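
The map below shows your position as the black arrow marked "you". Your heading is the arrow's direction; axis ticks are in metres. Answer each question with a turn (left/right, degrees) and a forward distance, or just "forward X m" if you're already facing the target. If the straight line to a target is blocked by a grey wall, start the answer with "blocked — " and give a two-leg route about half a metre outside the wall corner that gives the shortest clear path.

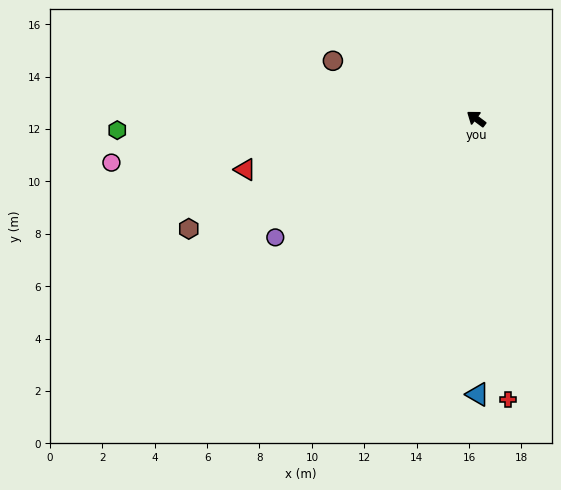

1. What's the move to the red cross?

turn left 133°, forward 10.8 m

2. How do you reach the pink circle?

turn left 44°, forward 14.0 m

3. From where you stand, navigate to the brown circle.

turn left 15°, forward 5.9 m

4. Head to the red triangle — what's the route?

turn left 49°, forward 9.0 m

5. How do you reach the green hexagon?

turn left 39°, forward 13.7 m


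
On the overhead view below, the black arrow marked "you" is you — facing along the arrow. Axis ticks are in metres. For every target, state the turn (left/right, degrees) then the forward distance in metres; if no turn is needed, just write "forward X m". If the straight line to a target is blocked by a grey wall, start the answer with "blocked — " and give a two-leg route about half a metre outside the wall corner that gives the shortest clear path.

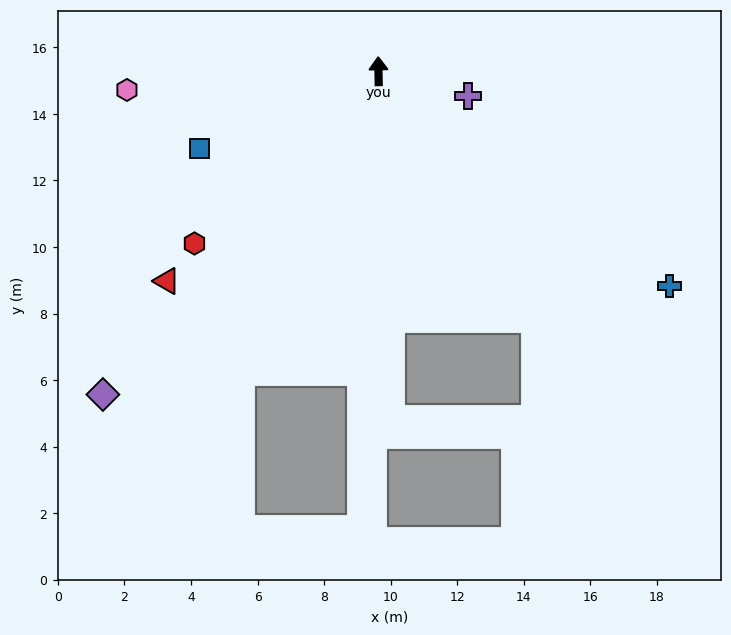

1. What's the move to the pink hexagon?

turn left 93°, forward 7.6 m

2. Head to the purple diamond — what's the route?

turn left 138°, forward 12.8 m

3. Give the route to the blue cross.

turn right 128°, forward 10.9 m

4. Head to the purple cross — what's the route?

turn right 107°, forward 2.8 m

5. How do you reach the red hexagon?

turn left 132°, forward 7.6 m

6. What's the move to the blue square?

turn left 112°, forward 5.9 m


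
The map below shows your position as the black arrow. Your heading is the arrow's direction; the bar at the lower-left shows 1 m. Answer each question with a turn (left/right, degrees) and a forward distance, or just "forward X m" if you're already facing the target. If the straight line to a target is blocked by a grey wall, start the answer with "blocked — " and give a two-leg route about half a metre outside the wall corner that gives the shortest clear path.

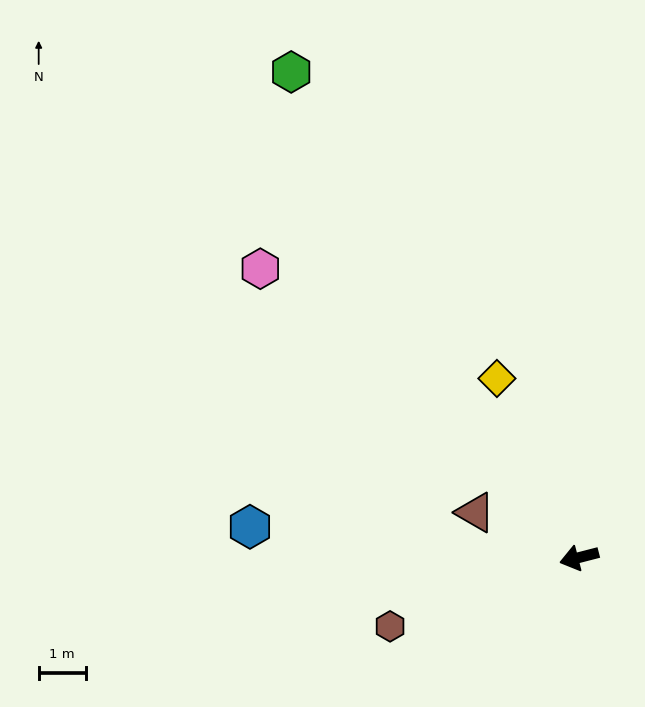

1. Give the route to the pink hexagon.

turn right 57°, forward 9.2 m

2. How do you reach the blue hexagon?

turn right 20°, forward 7.1 m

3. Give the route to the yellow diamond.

turn right 80°, forward 4.2 m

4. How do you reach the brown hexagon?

turn left 6°, forward 4.3 m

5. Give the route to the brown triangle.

turn right 38°, forward 2.4 m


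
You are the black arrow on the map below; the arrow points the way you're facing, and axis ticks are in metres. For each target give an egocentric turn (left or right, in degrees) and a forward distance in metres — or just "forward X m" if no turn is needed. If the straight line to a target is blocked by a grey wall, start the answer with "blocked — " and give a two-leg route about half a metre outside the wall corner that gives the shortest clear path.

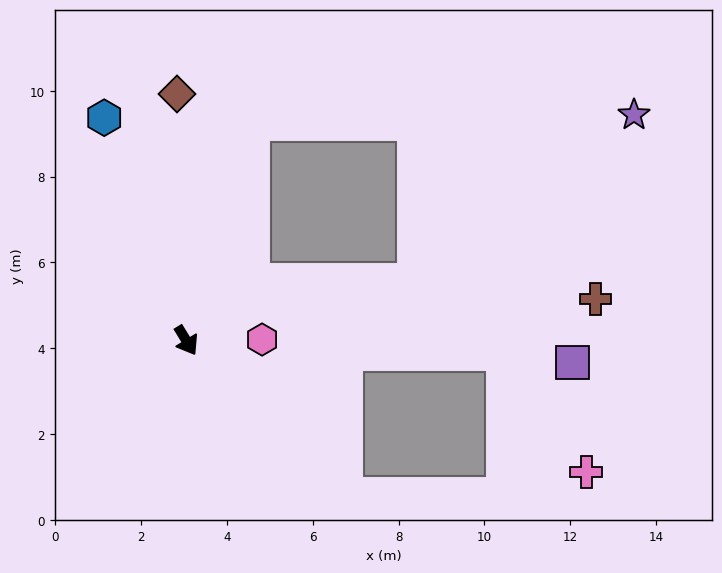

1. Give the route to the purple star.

blocked — turn left 132°, forward 5.3 m, then turn right 72°, forward 8.9 m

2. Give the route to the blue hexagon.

turn left 169°, forward 5.5 m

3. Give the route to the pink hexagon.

turn left 59°, forward 1.8 m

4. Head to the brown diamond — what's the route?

turn left 151°, forward 5.7 m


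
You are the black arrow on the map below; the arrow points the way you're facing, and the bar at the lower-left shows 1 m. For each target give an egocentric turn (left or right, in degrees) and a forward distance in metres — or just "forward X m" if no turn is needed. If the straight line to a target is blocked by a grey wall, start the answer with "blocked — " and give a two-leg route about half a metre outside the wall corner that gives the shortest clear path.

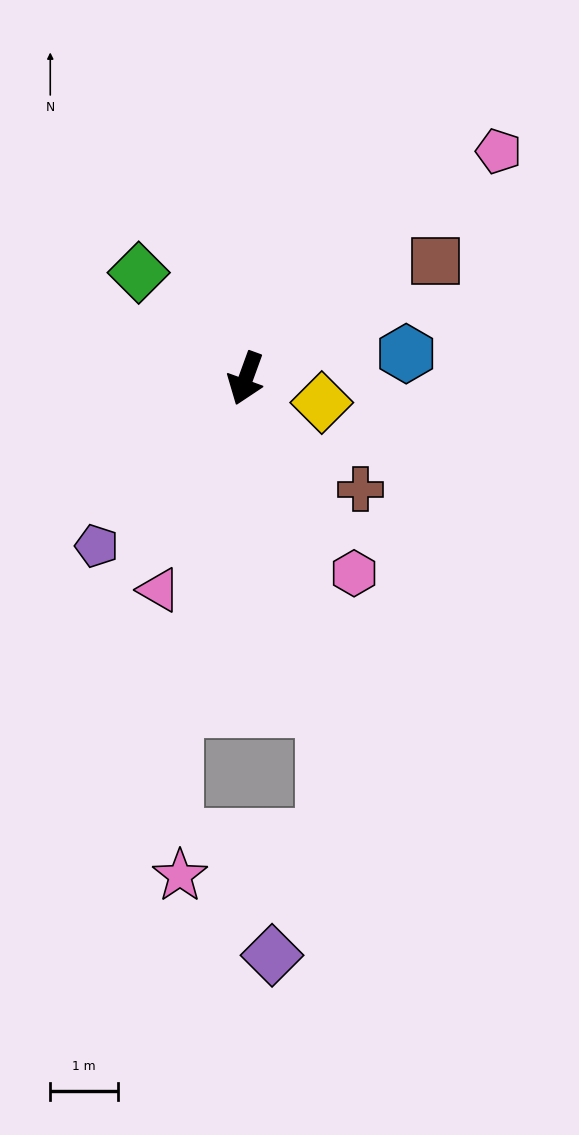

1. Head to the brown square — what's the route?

turn left 142°, forward 3.3 m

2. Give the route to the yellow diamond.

turn left 92°, forward 1.2 m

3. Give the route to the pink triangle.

turn right 2°, forward 3.4 m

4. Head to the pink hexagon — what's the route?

turn left 49°, forward 3.3 m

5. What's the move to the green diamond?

turn right 115°, forward 2.2 m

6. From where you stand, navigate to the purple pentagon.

turn right 22°, forward 3.3 m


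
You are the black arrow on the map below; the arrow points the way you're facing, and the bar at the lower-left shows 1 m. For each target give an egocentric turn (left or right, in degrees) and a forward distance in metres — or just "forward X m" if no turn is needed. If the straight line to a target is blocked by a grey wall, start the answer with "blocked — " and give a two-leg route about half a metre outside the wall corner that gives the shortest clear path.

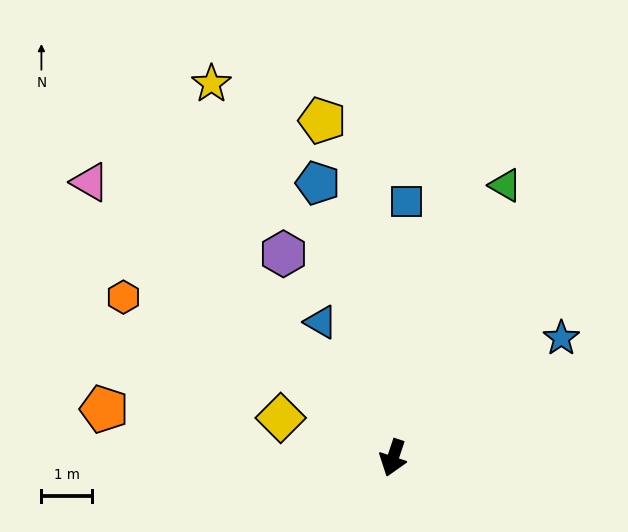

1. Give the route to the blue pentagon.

turn right 146°, forward 5.6 m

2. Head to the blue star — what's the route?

turn left 144°, forward 4.1 m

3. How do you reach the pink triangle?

turn right 114°, forward 8.0 m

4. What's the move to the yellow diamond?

turn right 91°, forward 2.3 m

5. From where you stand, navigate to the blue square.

turn right 165°, forward 5.0 m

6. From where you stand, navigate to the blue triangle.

turn right 134°, forward 3.0 m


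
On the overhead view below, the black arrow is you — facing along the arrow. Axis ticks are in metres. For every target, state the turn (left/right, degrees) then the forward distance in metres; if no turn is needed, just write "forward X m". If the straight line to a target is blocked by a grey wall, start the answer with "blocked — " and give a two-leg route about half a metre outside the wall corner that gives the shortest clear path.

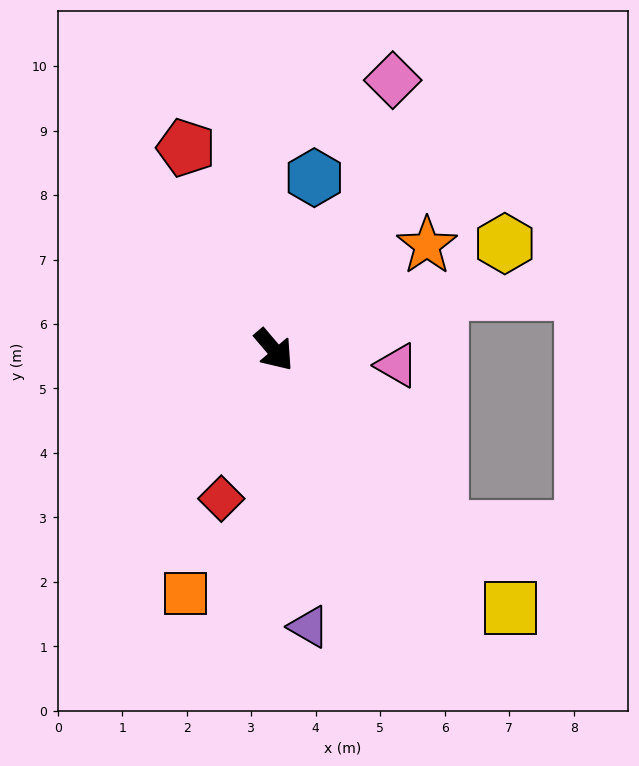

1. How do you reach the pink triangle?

turn left 43°, forward 1.9 m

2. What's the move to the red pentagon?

turn left 163°, forward 3.4 m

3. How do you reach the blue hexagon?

turn left 127°, forward 2.7 m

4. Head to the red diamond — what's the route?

turn right 60°, forward 2.4 m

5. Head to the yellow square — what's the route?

turn left 2°, forward 5.4 m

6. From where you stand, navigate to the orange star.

turn left 84°, forward 2.9 m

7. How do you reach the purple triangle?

turn right 33°, forward 4.3 m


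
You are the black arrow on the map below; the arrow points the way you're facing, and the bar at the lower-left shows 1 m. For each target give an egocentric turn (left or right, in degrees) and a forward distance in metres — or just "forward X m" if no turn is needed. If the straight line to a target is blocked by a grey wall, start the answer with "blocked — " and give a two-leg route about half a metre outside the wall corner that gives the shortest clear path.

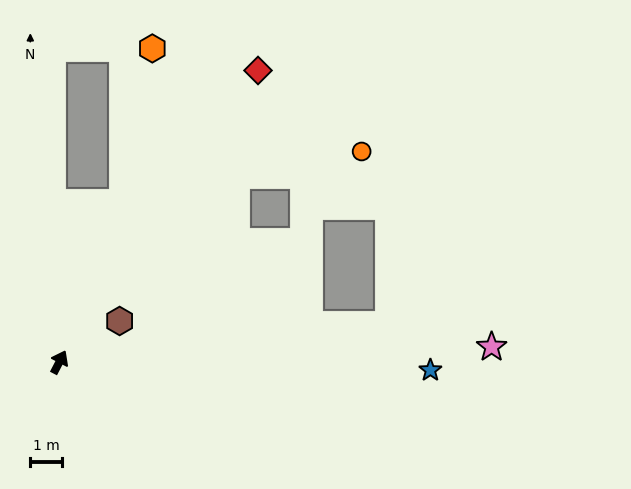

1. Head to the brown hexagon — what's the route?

turn right 28°, forward 2.3 m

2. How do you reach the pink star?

turn right 61°, forward 13.5 m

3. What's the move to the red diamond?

turn right 7°, forward 11.0 m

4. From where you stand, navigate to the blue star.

turn right 64°, forward 11.6 m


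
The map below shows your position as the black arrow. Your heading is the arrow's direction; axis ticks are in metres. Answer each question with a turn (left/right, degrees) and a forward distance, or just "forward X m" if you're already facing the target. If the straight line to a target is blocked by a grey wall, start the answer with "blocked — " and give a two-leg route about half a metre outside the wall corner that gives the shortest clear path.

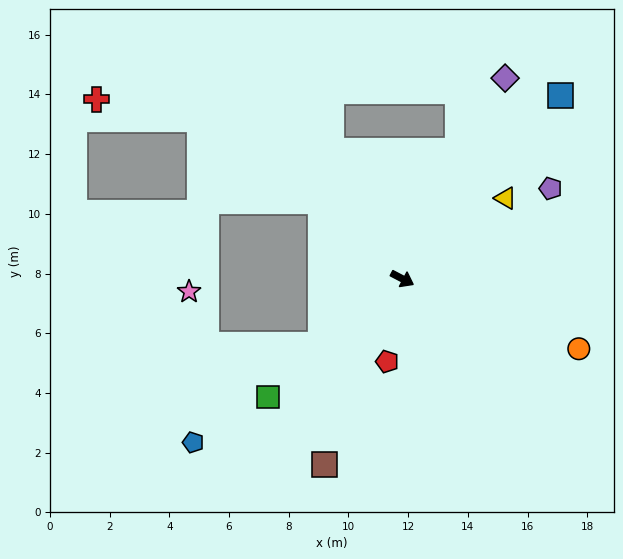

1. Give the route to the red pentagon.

turn right 73°, forward 2.8 m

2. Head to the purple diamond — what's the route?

turn left 91°, forward 7.6 m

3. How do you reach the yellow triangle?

turn left 66°, forward 4.4 m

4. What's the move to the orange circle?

turn left 6°, forward 6.4 m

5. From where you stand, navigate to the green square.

turn right 111°, forward 6.0 m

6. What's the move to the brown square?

turn right 85°, forward 6.7 m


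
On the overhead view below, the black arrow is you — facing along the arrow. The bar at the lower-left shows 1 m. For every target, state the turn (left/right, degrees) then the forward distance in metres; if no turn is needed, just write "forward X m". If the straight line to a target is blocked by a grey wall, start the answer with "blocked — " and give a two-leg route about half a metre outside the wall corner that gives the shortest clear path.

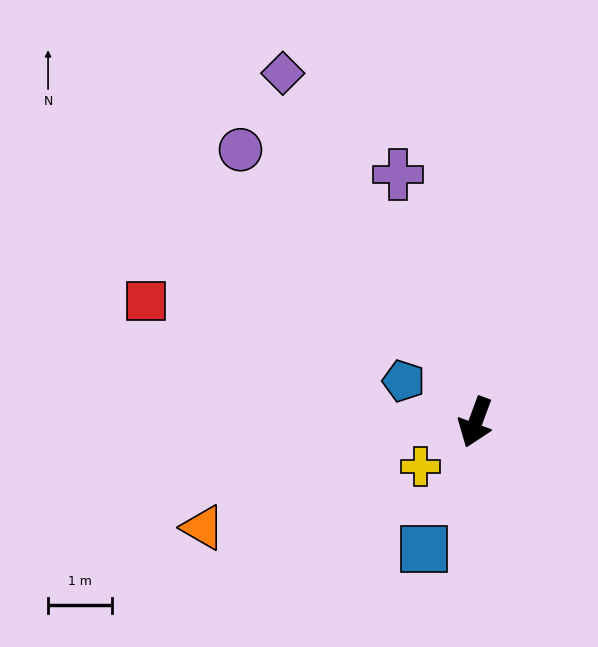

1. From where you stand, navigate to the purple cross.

turn right 142°, forward 4.1 m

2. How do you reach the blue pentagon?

turn right 100°, forward 1.3 m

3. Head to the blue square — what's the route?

forward 2.2 m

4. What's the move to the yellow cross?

turn right 31°, forward 1.1 m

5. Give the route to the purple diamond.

turn right 131°, forward 6.3 m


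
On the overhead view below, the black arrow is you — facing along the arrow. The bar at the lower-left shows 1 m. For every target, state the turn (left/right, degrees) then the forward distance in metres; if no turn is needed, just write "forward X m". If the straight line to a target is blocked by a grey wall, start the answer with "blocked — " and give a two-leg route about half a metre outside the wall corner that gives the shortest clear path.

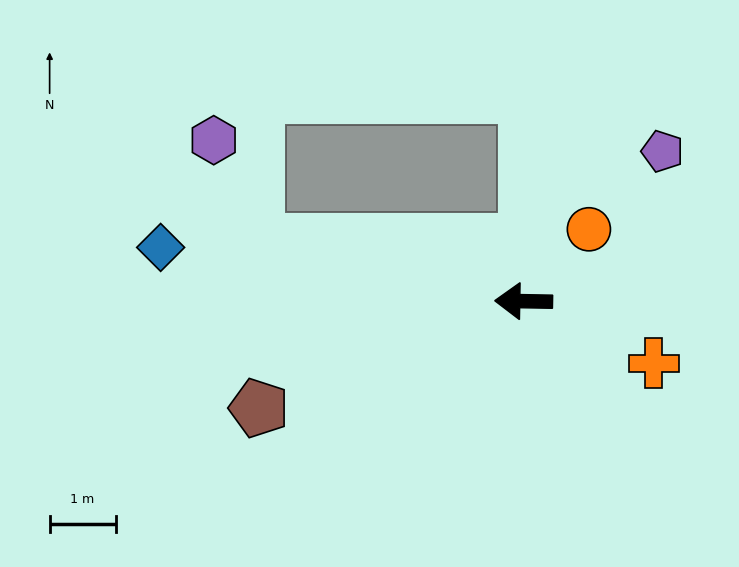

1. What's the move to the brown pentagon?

turn left 23°, forward 4.3 m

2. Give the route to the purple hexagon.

blocked — turn right 11°, forward 4.1 m, then turn right 55°, forward 1.7 m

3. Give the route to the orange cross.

turn left 155°, forward 2.2 m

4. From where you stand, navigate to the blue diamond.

turn right 7°, forward 5.6 m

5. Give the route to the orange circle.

turn right 131°, forward 1.5 m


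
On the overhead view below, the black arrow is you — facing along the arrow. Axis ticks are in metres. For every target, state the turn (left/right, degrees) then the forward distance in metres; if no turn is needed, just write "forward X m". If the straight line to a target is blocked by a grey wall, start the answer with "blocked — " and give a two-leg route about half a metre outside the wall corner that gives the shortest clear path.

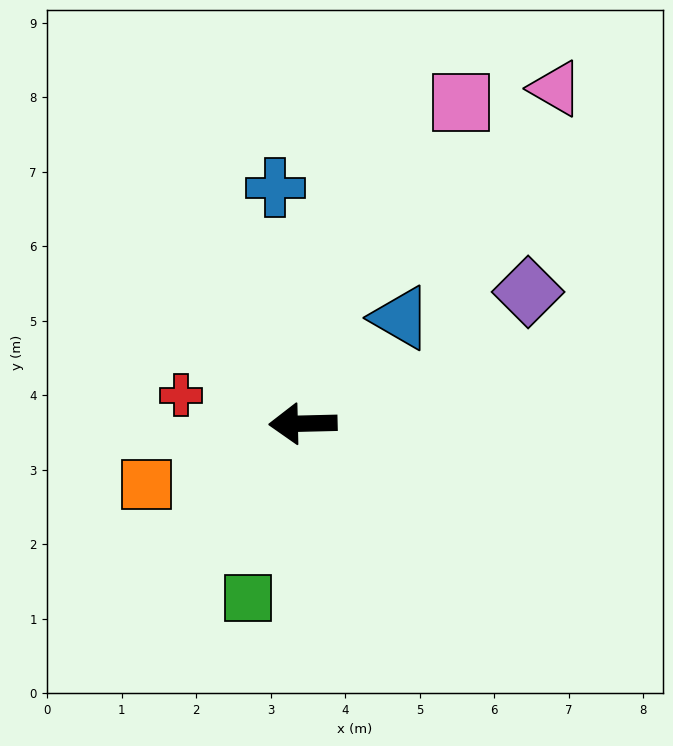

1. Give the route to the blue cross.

turn right 85°, forward 3.2 m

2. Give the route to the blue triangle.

turn right 134°, forward 1.9 m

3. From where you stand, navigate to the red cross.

turn right 14°, forward 1.7 m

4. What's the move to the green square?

turn left 71°, forward 2.5 m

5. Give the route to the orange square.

turn left 20°, forward 2.3 m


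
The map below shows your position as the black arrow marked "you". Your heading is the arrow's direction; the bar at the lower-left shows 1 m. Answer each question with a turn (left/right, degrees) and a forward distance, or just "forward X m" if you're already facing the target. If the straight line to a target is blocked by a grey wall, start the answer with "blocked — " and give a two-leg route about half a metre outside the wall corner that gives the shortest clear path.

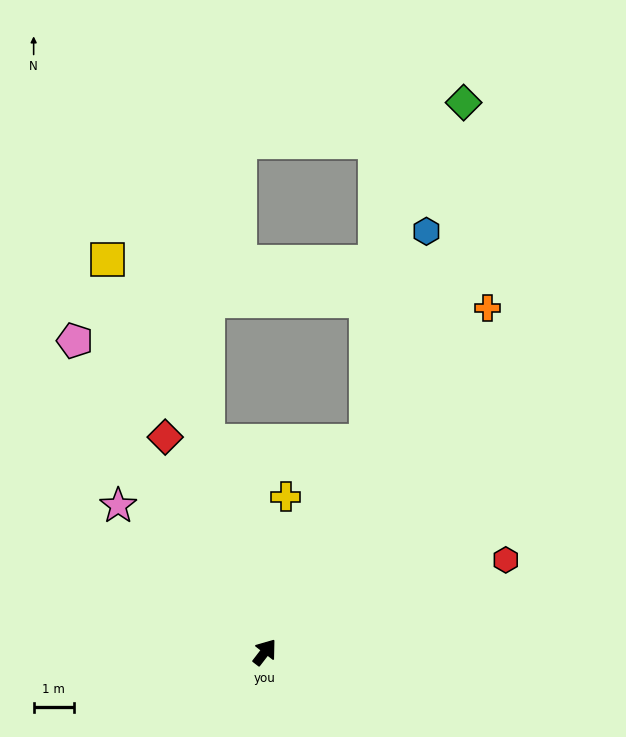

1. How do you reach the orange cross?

turn left 5°, forward 10.2 m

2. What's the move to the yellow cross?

turn left 30°, forward 3.9 m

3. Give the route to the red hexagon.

turn right 31°, forward 6.4 m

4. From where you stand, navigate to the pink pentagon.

turn left 69°, forward 9.1 m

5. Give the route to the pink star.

turn left 83°, forward 5.1 m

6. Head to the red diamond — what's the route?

turn left 62°, forward 5.9 m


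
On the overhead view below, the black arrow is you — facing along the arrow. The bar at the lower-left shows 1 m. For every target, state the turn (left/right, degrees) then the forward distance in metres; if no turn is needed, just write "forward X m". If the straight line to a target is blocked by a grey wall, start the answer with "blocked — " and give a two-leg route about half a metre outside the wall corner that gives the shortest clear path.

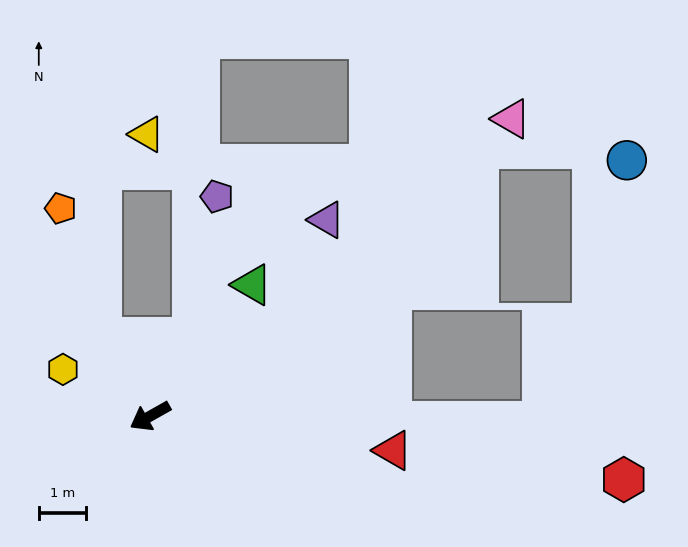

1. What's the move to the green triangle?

turn right 157°, forward 3.5 m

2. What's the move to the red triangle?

turn left 143°, forward 5.2 m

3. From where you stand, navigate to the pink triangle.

turn right 170°, forward 9.9 m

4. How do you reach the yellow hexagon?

turn right 58°, forward 2.1 m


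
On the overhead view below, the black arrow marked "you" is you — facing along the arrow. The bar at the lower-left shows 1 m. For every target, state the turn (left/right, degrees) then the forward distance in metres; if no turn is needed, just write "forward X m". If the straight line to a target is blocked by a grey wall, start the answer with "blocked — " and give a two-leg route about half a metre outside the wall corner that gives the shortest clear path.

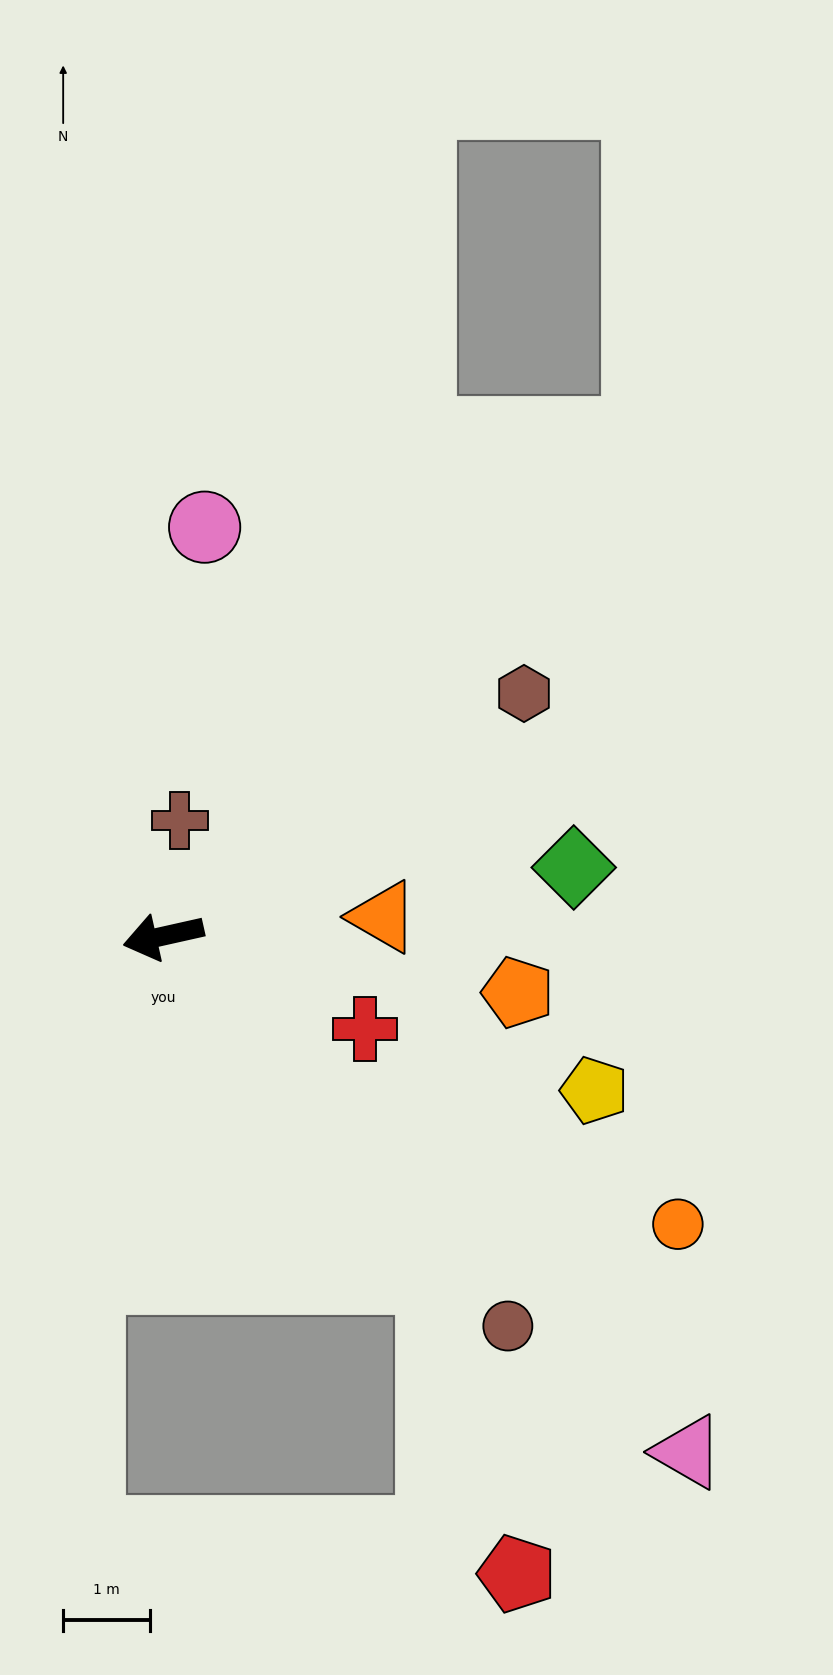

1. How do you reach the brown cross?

turn right 111°, forward 1.3 m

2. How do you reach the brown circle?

turn left 119°, forward 6.0 m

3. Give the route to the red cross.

turn left 143°, forward 2.6 m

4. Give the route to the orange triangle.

turn left 172°, forward 2.5 m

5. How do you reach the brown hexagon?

turn right 159°, forward 5.0 m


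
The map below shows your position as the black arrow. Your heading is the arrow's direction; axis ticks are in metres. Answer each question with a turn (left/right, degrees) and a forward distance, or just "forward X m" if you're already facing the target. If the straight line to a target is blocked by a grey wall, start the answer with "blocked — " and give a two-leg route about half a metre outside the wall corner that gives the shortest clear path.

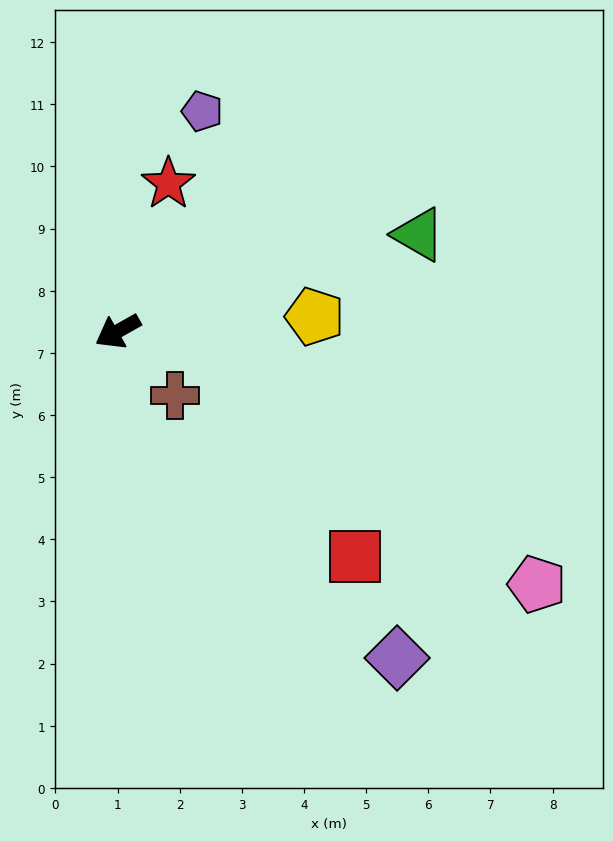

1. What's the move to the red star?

turn right 138°, forward 2.5 m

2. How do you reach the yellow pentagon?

turn left 155°, forward 3.2 m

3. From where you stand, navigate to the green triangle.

turn left 168°, forward 5.1 m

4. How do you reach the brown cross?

turn left 102°, forward 1.4 m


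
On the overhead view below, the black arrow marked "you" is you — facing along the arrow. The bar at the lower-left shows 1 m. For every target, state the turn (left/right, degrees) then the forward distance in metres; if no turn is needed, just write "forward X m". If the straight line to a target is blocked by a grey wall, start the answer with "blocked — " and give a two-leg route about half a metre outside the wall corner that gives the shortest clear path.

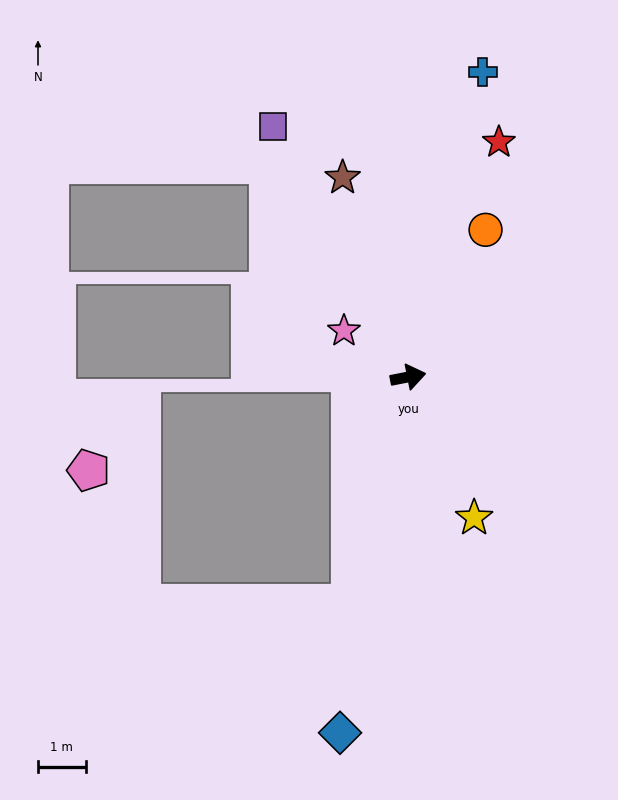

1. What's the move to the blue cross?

turn left 65°, forward 6.6 m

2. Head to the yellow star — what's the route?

turn right 76°, forward 3.3 m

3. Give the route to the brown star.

turn left 97°, forward 4.4 m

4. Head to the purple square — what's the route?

turn left 107°, forward 6.0 m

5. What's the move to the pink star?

turn left 133°, forward 1.7 m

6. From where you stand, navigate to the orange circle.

turn left 51°, forward 3.5 m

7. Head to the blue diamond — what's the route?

turn right 112°, forward 7.6 m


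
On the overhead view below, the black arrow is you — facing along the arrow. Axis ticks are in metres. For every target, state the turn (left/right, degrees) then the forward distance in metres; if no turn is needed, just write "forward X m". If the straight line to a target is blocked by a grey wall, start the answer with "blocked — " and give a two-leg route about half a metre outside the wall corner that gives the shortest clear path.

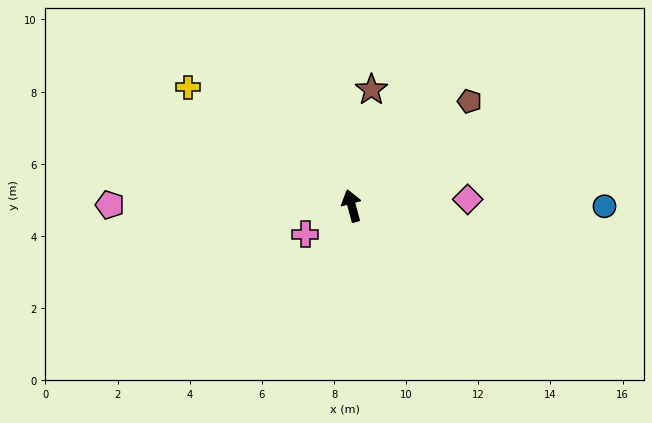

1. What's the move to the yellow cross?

turn left 39°, forward 5.6 m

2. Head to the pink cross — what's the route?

turn left 106°, forward 1.5 m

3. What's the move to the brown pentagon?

turn right 64°, forward 4.4 m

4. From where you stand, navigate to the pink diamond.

turn right 102°, forward 3.2 m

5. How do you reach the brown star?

turn right 25°, forward 3.3 m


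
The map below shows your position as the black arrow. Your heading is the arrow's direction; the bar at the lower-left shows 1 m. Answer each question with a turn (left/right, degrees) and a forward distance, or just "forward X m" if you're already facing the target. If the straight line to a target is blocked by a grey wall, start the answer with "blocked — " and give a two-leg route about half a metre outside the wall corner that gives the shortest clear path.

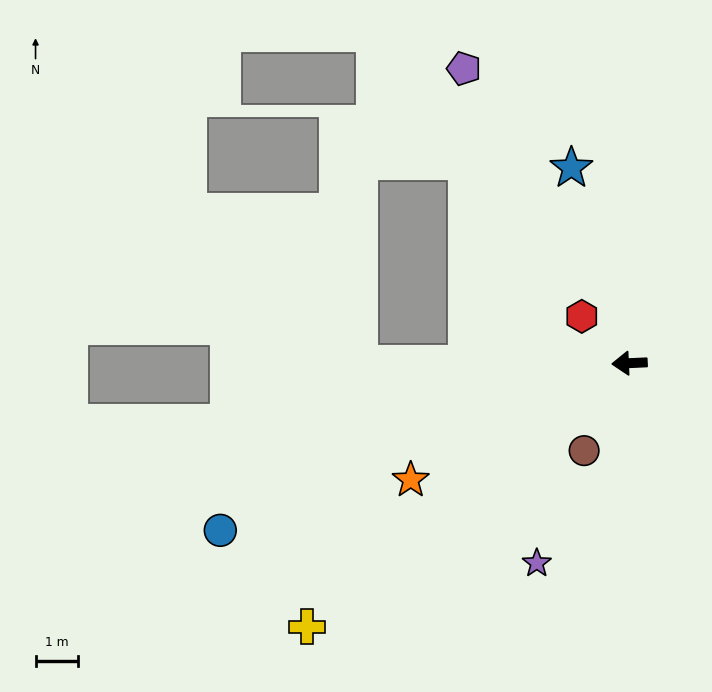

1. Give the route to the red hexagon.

turn right 47°, forward 1.6 m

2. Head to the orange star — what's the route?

turn left 25°, forward 5.8 m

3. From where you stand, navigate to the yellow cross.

turn left 37°, forward 9.7 m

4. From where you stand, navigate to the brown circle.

turn left 60°, forward 2.3 m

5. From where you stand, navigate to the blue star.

turn right 76°, forward 4.7 m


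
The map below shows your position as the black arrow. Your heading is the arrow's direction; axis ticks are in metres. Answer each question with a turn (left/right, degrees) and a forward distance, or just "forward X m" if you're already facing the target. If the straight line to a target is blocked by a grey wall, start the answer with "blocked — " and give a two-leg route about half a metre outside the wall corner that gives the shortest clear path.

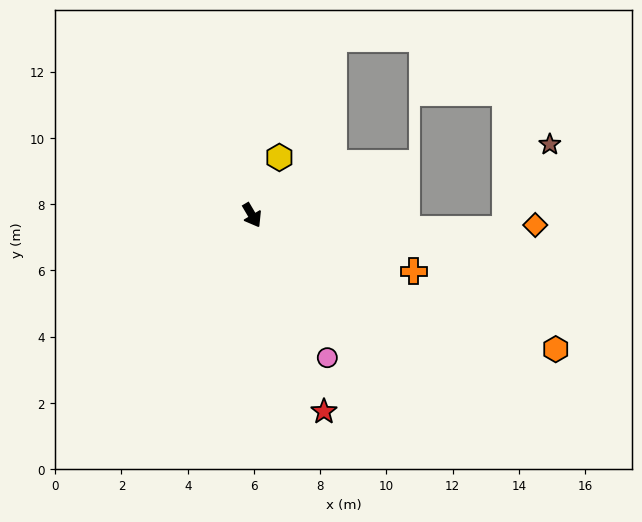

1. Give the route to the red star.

turn right 10°, forward 6.3 m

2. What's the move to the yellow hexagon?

turn left 124°, forward 1.9 m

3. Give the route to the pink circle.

turn right 3°, forward 4.9 m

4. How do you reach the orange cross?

turn left 40°, forward 5.2 m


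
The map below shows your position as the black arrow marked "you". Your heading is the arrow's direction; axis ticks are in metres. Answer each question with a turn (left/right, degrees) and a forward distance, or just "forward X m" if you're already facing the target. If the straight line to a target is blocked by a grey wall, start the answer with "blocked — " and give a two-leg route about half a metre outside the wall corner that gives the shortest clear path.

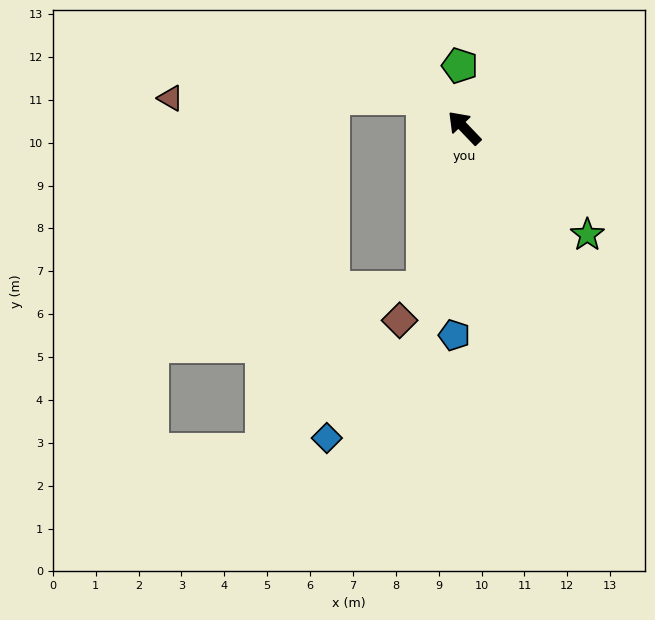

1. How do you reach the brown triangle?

blocked — turn left 8°, forward 1.2 m, then turn left 39°, forward 5.9 m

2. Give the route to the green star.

turn right 175°, forward 3.8 m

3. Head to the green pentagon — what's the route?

turn right 40°, forward 1.5 m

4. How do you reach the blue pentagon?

turn left 134°, forward 4.8 m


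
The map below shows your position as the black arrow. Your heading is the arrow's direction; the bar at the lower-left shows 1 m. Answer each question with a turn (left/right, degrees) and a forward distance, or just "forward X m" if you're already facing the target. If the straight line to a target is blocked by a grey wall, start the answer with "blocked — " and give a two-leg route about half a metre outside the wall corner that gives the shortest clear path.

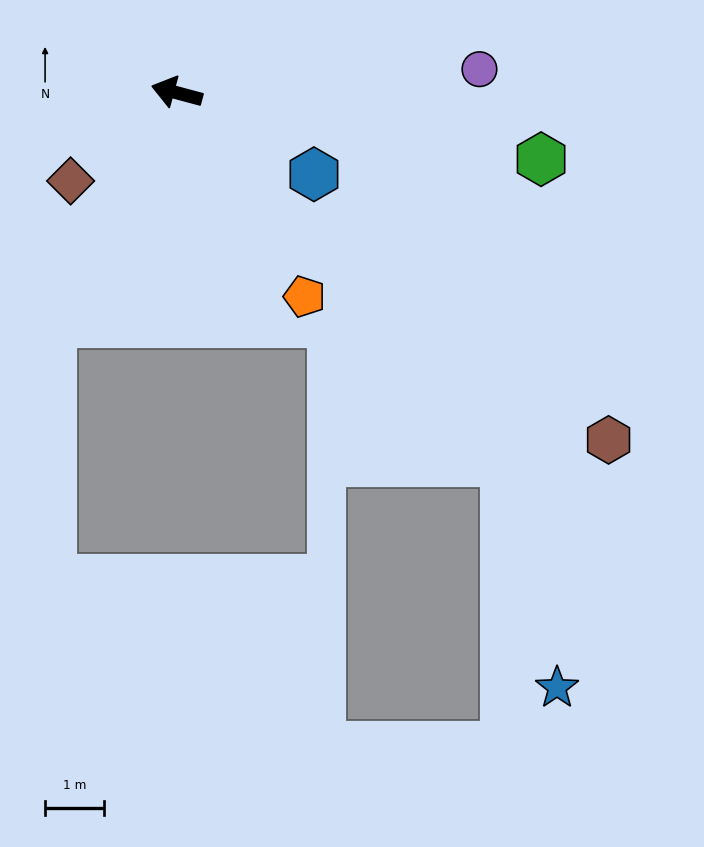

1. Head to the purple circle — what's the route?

turn right 161°, forward 5.1 m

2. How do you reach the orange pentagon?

turn left 137°, forward 4.1 m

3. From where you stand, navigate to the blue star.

blocked — turn left 147°, forward 8.4 m, then turn right 29°, forward 3.9 m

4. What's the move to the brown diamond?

turn left 55°, forward 2.3 m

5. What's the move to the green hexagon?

turn right 175°, forward 6.3 m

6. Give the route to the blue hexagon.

turn left 164°, forward 2.7 m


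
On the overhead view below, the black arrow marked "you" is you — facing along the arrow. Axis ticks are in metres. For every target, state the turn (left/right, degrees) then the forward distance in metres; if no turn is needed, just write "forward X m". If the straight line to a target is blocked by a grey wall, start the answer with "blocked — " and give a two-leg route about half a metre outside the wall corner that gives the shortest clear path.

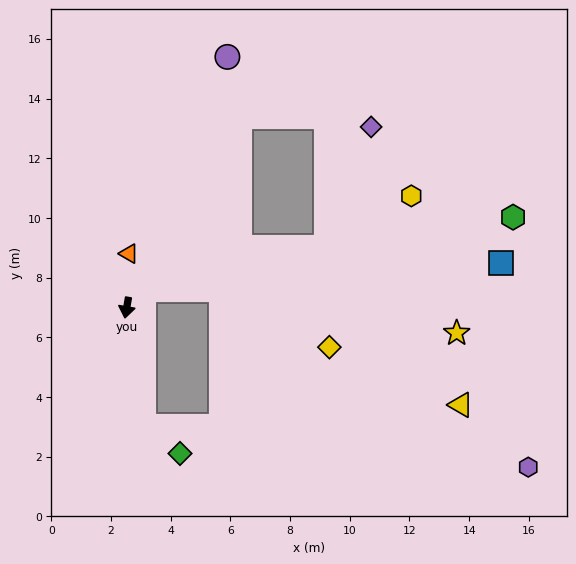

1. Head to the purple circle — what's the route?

turn left 168°, forward 9.1 m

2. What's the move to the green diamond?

blocked — turn left 18°, forward 4.0 m, then turn left 45°, forward 1.5 m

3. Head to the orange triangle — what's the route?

turn right 173°, forward 1.8 m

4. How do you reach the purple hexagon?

blocked — turn left 18°, forward 4.0 m, then turn left 76°, forward 13.0 m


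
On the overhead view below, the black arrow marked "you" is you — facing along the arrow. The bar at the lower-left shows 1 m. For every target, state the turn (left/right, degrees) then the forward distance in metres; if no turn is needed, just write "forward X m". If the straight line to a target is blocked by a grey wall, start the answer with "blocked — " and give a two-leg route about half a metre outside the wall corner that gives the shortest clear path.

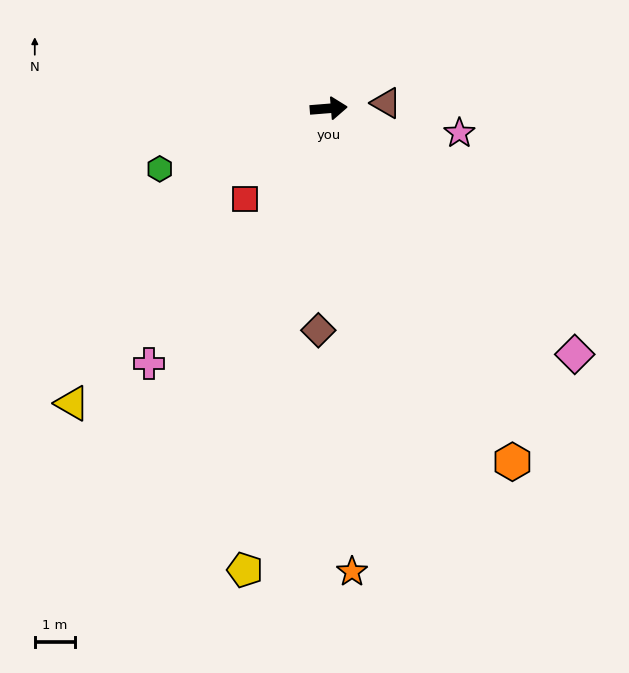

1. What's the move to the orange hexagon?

turn right 67°, forward 9.8 m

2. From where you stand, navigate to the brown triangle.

forward 1.4 m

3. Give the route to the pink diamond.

turn right 50°, forward 8.6 m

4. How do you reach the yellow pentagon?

turn right 105°, forward 11.6 m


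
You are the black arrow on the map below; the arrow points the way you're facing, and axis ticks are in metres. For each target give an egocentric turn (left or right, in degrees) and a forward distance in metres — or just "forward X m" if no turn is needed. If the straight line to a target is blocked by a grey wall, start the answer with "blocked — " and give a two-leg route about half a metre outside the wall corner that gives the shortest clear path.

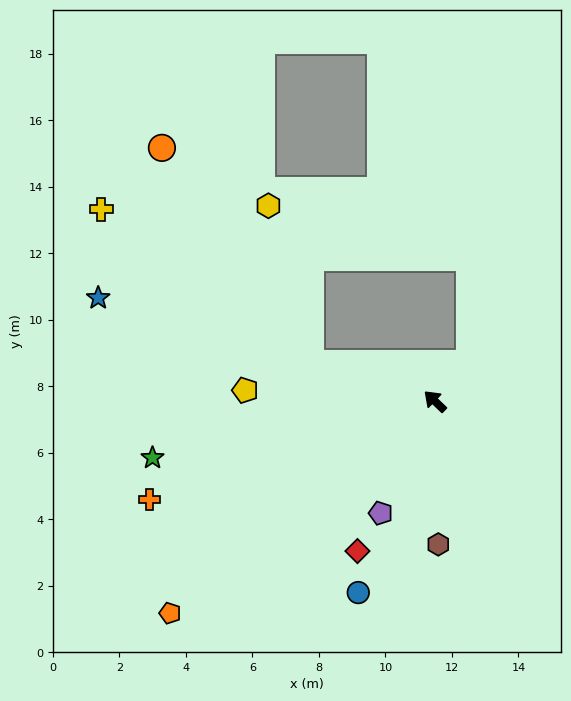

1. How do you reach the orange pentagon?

turn left 82°, forward 10.2 m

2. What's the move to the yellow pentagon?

turn left 40°, forward 5.7 m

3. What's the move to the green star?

turn left 55°, forward 8.7 m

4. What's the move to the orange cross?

turn left 63°, forward 9.1 m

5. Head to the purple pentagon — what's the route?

turn left 108°, forward 3.7 m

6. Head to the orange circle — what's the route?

blocked — turn left 27°, forward 3.9 m, then turn right 39°, forward 7.9 m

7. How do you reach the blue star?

turn left 27°, forward 10.6 m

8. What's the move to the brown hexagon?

turn left 135°, forward 4.3 m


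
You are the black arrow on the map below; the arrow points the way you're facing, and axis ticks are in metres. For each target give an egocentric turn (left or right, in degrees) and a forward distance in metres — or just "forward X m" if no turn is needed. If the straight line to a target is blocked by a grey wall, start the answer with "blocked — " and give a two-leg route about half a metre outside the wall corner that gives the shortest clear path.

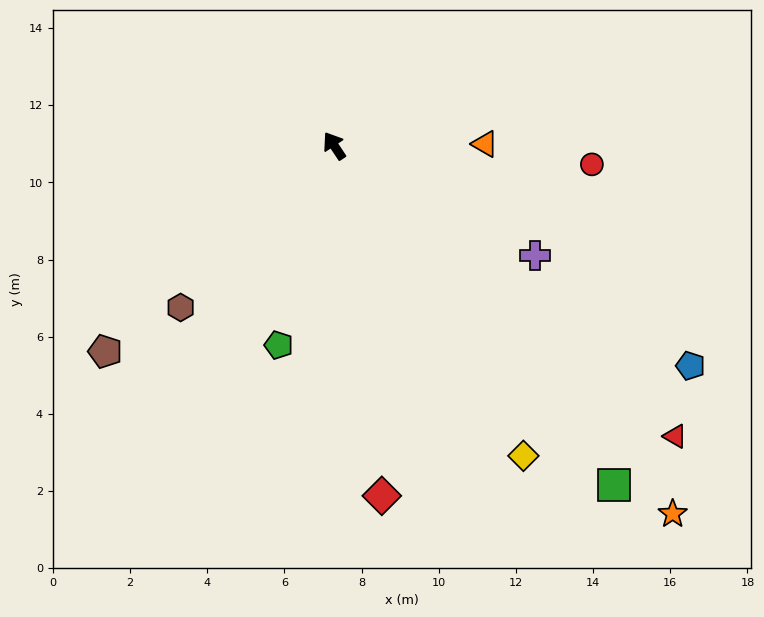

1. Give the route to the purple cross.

turn right 152°, forward 5.9 m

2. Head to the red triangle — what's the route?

turn right 164°, forward 11.6 m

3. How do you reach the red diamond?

turn left 154°, forward 9.2 m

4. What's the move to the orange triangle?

turn right 123°, forward 3.9 m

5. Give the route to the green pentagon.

turn left 131°, forward 5.4 m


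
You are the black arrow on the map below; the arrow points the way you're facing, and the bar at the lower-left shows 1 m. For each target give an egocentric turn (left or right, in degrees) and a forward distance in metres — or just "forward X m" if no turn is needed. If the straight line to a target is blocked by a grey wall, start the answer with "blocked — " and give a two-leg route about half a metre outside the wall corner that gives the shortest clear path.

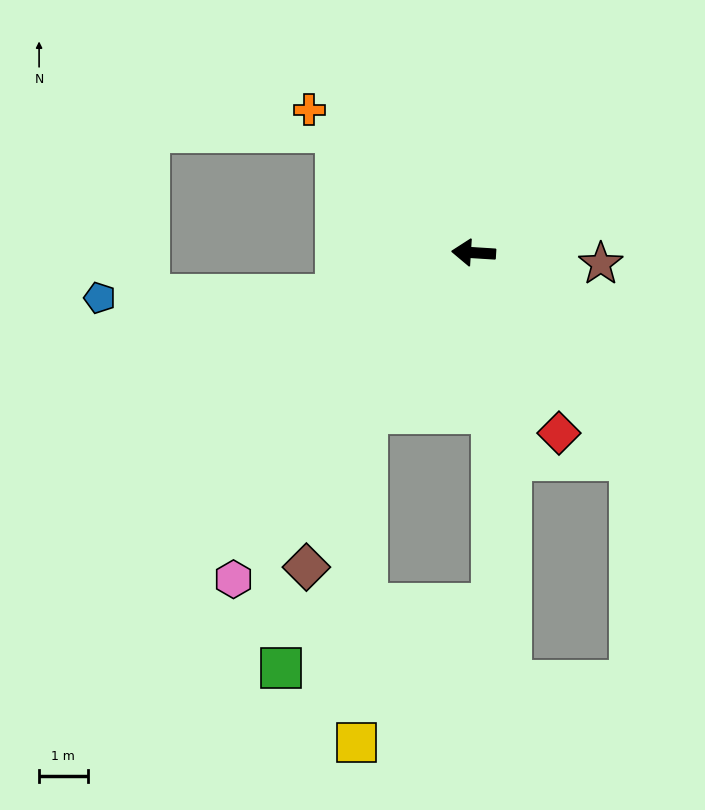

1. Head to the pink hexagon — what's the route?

turn left 57°, forward 8.3 m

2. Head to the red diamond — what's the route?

turn left 119°, forward 4.1 m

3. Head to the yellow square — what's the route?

blocked — turn left 60°, forward 4.0 m, then turn left 32°, forward 6.8 m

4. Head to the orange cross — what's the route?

turn right 37°, forward 4.5 m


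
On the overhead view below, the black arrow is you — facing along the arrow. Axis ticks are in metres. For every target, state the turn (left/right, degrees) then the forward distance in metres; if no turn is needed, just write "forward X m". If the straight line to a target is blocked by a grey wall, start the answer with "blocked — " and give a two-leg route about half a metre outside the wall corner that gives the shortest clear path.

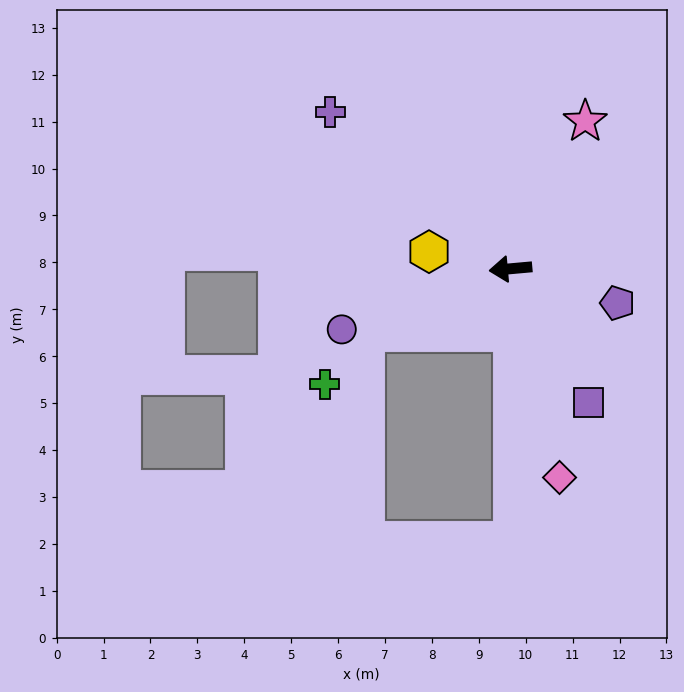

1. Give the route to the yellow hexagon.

turn right 17°, forward 1.8 m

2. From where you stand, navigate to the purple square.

turn left 115°, forward 3.3 m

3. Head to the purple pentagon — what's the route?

turn left 157°, forward 2.4 m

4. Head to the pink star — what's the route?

turn right 122°, forward 3.5 m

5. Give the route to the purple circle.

turn left 15°, forward 3.8 m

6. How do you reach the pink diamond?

turn left 98°, forward 4.6 m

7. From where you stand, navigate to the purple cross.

turn right 46°, forward 5.1 m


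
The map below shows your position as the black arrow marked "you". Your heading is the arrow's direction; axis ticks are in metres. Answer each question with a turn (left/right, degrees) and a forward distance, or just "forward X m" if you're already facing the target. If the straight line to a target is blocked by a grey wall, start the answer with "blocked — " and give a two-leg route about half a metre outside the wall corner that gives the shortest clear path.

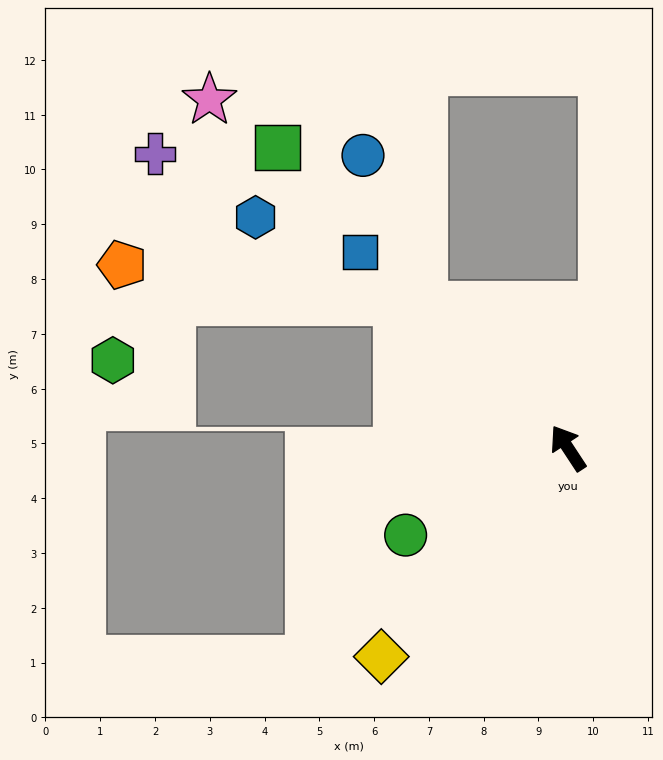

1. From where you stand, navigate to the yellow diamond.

turn left 105°, forward 5.1 m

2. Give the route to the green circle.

turn left 85°, forward 3.4 m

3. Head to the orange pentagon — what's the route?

blocked — turn left 16°, forward 4.1 m, then turn left 33°, forward 5.1 m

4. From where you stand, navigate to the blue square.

turn left 13°, forward 5.2 m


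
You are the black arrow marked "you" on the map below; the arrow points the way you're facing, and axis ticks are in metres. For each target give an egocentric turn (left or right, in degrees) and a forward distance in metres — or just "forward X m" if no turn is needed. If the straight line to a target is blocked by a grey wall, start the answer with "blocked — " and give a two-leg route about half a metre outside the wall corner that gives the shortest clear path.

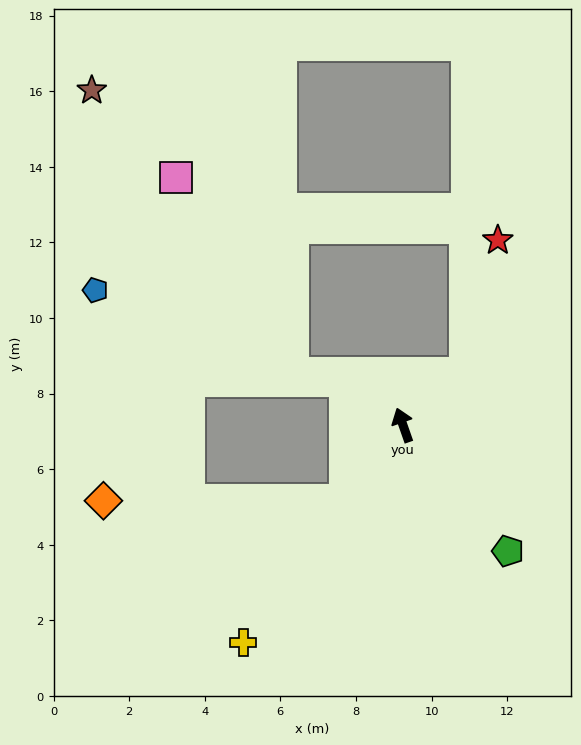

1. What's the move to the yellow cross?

turn left 124°, forward 7.1 m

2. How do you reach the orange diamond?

blocked — turn left 123°, forward 2.5 m, then turn right 52°, forward 6.4 m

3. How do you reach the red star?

blocked — turn right 69°, forward 2.1 m, then turn left 36°, forward 3.6 m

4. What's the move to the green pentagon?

turn right 159°, forward 4.3 m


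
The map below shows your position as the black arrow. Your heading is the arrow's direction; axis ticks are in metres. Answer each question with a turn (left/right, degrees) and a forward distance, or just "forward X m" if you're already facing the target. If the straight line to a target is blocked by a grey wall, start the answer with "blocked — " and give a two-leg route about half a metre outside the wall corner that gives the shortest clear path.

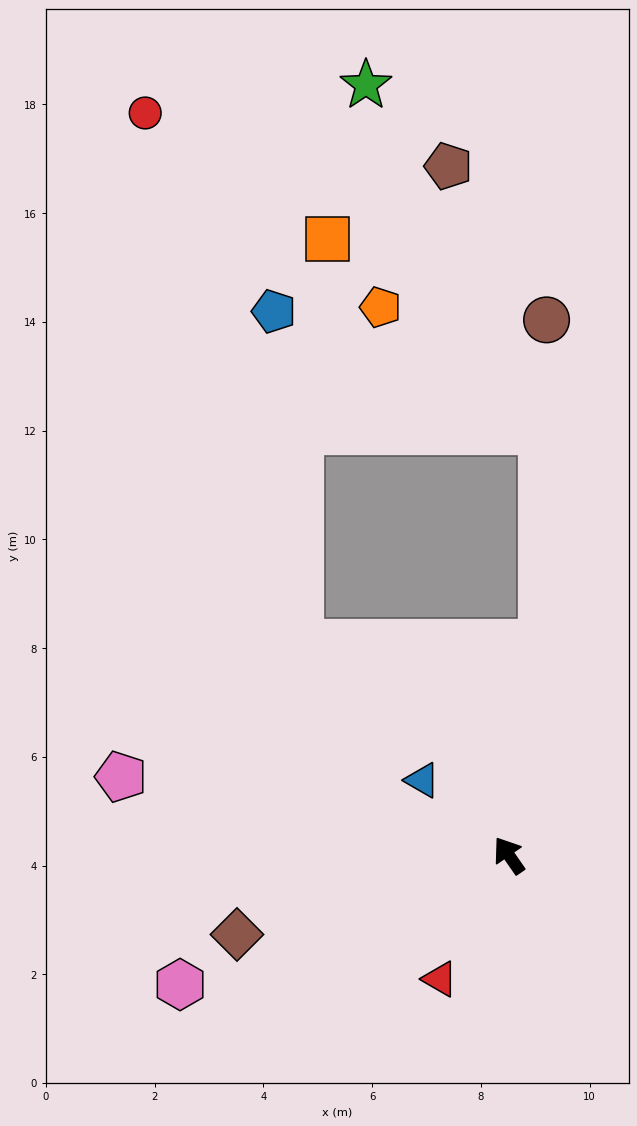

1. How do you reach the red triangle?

turn left 116°, forward 2.6 m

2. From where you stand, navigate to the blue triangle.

turn left 14°, forward 2.1 m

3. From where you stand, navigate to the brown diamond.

turn left 72°, forward 5.2 m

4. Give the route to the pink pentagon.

turn left 44°, forward 7.3 m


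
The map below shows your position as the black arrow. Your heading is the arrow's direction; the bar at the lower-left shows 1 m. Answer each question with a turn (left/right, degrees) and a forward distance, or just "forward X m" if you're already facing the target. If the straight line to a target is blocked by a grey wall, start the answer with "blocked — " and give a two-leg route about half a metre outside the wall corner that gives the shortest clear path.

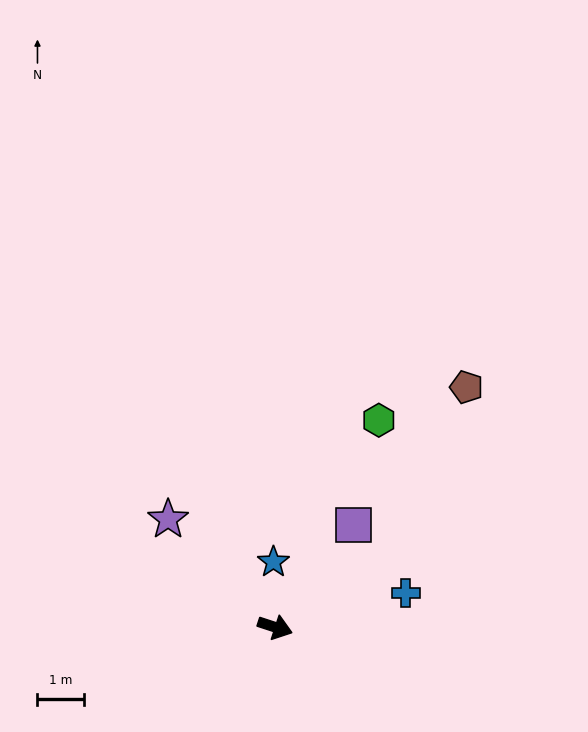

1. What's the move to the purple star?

turn left 153°, forward 3.3 m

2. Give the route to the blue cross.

turn left 33°, forward 2.9 m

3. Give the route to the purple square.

turn left 71°, forward 2.8 m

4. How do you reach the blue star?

turn left 110°, forward 1.4 m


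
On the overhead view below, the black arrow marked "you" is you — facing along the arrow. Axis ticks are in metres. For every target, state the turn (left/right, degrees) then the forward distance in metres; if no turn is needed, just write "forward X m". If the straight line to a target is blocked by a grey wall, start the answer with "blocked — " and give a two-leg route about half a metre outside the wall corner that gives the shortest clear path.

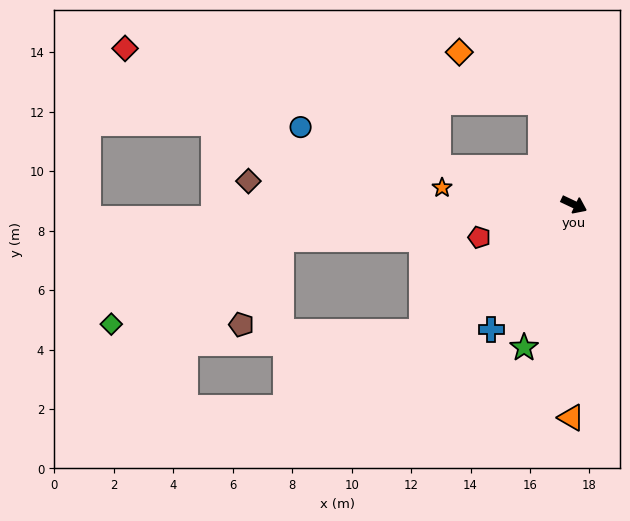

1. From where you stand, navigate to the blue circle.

turn right 170°, forward 9.6 m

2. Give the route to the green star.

turn right 84°, forward 5.1 m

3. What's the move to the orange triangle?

turn right 65°, forward 7.2 m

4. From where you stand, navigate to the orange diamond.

blocked — turn left 134°, forward 3.6 m, then turn left 39°, forward 3.2 m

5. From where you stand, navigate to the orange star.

turn right 162°, forward 4.5 m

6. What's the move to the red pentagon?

turn right 136°, forward 3.4 m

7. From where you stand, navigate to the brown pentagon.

blocked — turn right 148°, forward 9.9 m, then turn left 58°, forward 3.2 m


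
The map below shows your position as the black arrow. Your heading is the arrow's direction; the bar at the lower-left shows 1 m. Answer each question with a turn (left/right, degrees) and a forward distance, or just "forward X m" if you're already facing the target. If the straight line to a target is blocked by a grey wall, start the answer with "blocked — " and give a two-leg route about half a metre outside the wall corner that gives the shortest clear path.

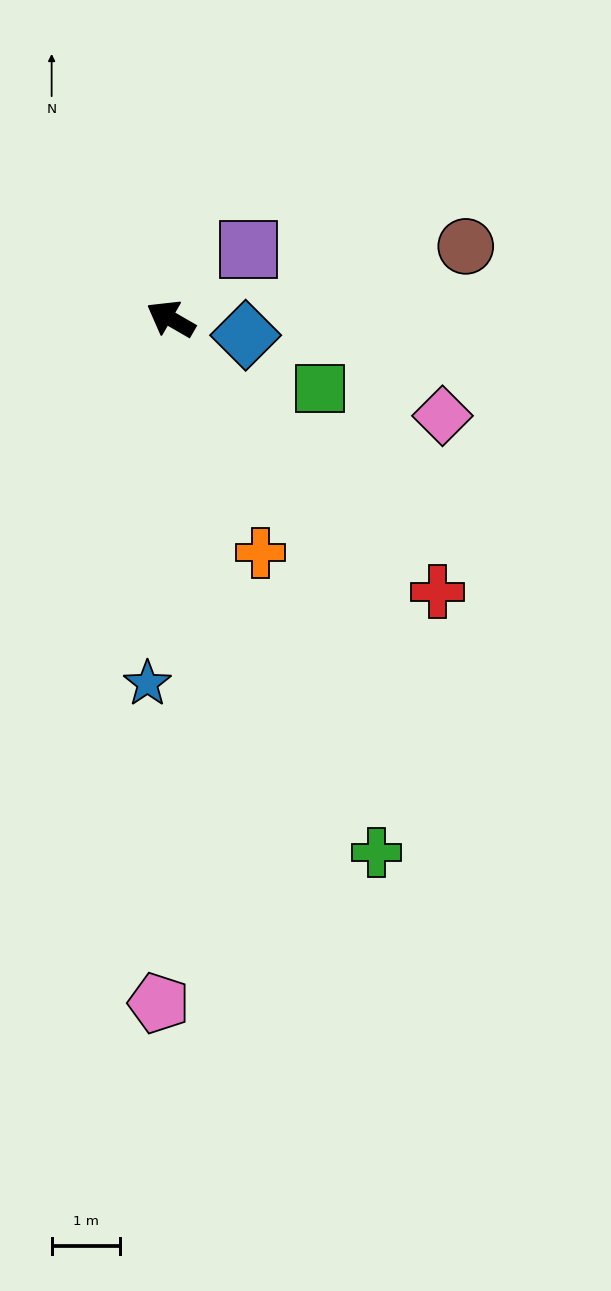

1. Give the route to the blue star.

turn left 116°, forward 5.4 m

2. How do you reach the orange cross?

turn left 141°, forward 3.7 m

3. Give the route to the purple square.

turn right 109°, forward 1.5 m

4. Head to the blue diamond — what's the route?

turn right 162°, forward 1.1 m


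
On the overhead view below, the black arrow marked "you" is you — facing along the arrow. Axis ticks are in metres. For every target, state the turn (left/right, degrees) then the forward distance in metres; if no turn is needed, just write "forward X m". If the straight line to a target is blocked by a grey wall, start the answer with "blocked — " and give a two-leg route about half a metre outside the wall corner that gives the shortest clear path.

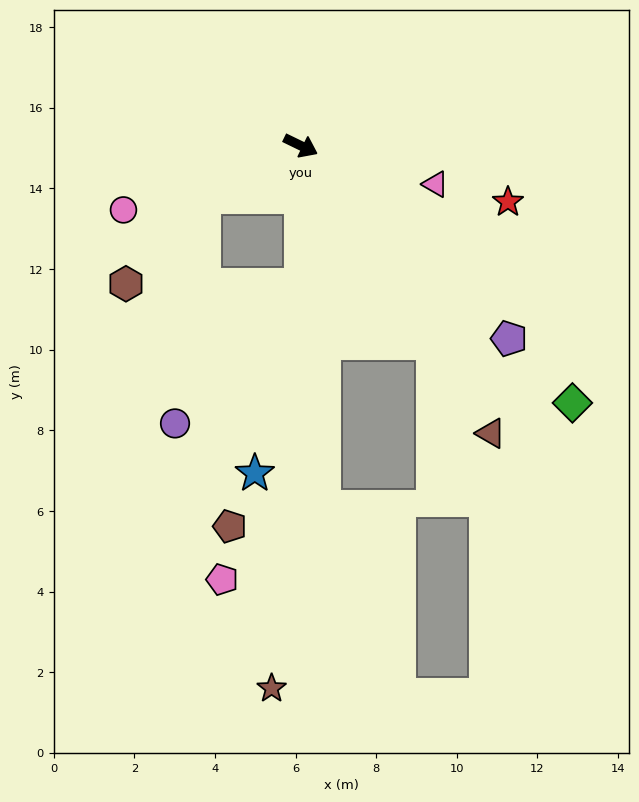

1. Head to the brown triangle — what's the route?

turn right 31°, forward 8.6 m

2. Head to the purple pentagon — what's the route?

turn right 17°, forward 7.0 m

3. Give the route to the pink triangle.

turn left 10°, forward 3.5 m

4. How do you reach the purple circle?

blocked — turn right 64°, forward 3.5 m, then turn right 43°, forward 4.7 m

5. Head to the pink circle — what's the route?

turn right 134°, forward 4.7 m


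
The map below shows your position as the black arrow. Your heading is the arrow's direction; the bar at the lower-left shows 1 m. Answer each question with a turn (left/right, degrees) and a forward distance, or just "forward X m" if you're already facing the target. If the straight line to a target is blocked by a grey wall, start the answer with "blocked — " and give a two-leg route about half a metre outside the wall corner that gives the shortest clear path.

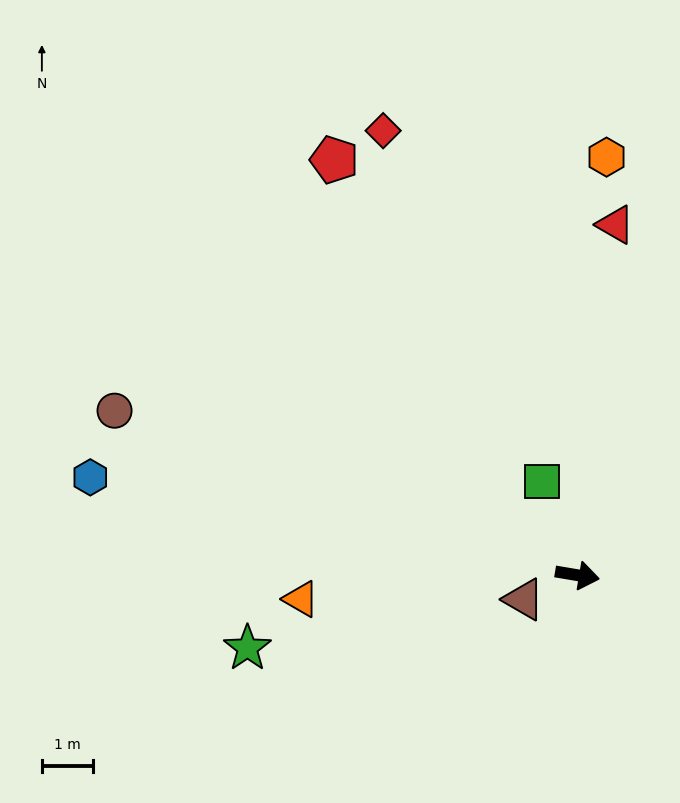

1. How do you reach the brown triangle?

turn right 146°, forward 1.1 m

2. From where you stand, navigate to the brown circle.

turn left 170°, forward 9.6 m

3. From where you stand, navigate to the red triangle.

turn left 93°, forward 6.9 m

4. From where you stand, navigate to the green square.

turn left 120°, forward 1.9 m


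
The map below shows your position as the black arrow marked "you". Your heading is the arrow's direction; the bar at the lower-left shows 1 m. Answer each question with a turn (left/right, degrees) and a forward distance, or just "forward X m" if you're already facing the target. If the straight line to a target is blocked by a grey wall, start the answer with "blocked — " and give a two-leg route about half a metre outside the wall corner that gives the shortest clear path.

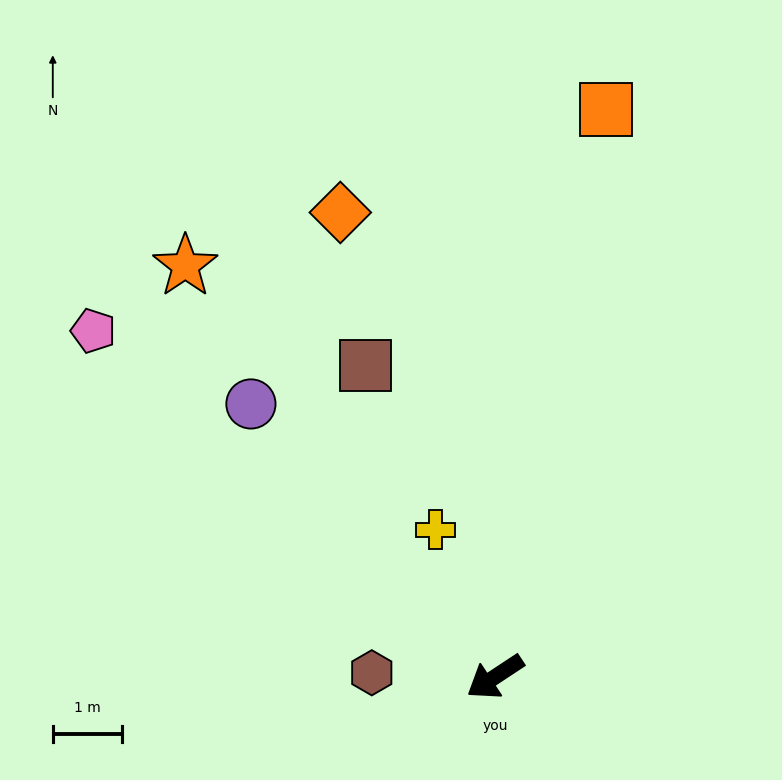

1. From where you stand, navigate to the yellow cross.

turn right 101°, forward 2.3 m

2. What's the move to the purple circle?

turn right 82°, forward 5.3 m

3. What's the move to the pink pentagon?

turn right 74°, forward 7.6 m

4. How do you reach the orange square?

turn right 134°, forward 8.3 m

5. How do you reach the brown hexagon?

turn right 35°, forward 1.8 m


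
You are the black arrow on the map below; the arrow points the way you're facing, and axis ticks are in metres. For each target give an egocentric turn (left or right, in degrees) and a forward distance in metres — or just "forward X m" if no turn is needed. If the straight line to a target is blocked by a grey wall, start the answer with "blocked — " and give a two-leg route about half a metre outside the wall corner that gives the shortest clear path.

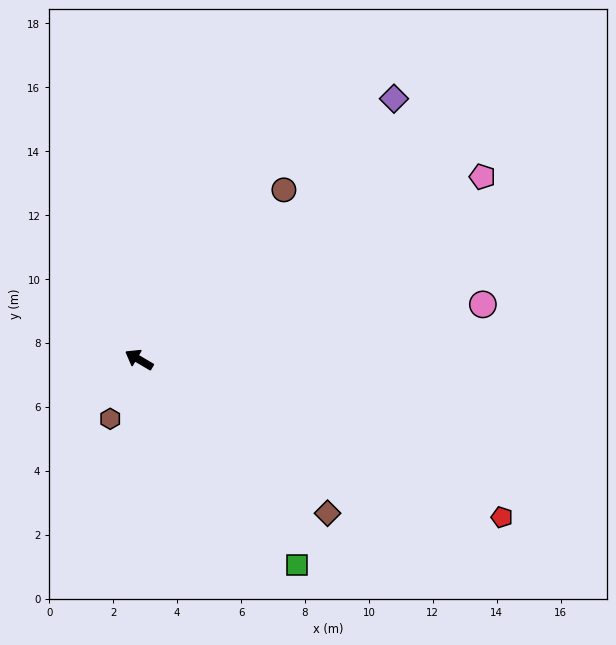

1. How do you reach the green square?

turn left 158°, forward 8.1 m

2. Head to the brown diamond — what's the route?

turn left 171°, forward 7.6 m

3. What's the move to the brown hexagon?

turn left 94°, forward 2.1 m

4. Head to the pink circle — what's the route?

turn right 140°, forward 10.9 m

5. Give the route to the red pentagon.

turn right 173°, forward 12.4 m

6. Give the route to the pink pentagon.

turn right 121°, forward 12.2 m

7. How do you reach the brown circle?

turn right 100°, forward 7.0 m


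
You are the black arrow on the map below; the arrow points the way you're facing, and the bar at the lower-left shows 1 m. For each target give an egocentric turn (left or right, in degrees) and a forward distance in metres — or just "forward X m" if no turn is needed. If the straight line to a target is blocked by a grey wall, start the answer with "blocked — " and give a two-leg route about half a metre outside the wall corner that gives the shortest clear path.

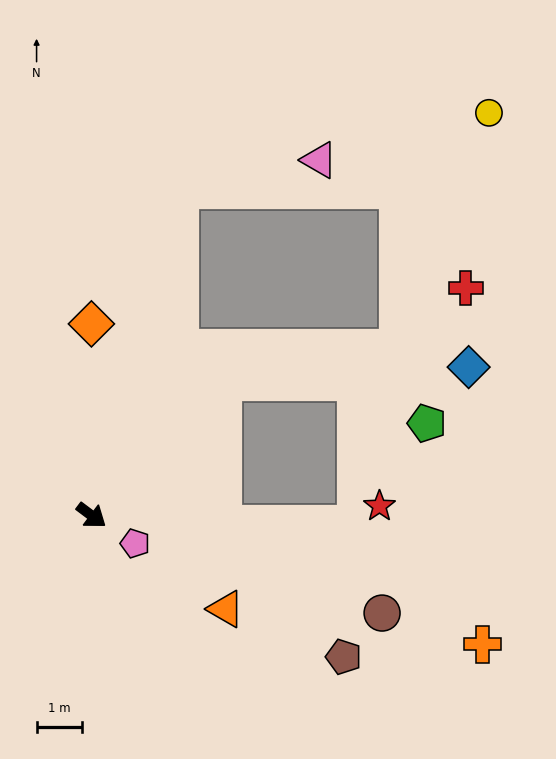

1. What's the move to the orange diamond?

turn left 127°, forward 4.2 m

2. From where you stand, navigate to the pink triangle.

blocked — turn left 112°, forward 7.4 m, then turn right 63°, forward 3.1 m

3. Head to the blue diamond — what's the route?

blocked — turn left 83°, forward 4.1 m, then turn right 43°, forward 5.4 m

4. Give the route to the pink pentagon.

turn left 4°, forward 1.1 m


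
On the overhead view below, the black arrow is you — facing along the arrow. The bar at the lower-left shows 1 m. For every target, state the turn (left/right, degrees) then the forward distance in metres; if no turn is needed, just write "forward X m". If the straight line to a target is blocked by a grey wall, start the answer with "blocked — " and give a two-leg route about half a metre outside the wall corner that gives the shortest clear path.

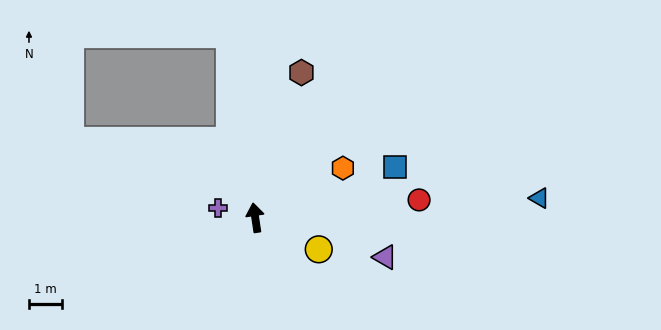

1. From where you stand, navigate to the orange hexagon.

turn right 69°, forward 3.1 m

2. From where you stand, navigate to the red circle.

turn right 92°, forward 5.0 m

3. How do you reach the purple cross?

turn left 68°, forward 1.2 m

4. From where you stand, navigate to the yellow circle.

turn right 125°, forward 2.2 m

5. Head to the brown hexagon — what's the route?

turn right 26°, forward 4.7 m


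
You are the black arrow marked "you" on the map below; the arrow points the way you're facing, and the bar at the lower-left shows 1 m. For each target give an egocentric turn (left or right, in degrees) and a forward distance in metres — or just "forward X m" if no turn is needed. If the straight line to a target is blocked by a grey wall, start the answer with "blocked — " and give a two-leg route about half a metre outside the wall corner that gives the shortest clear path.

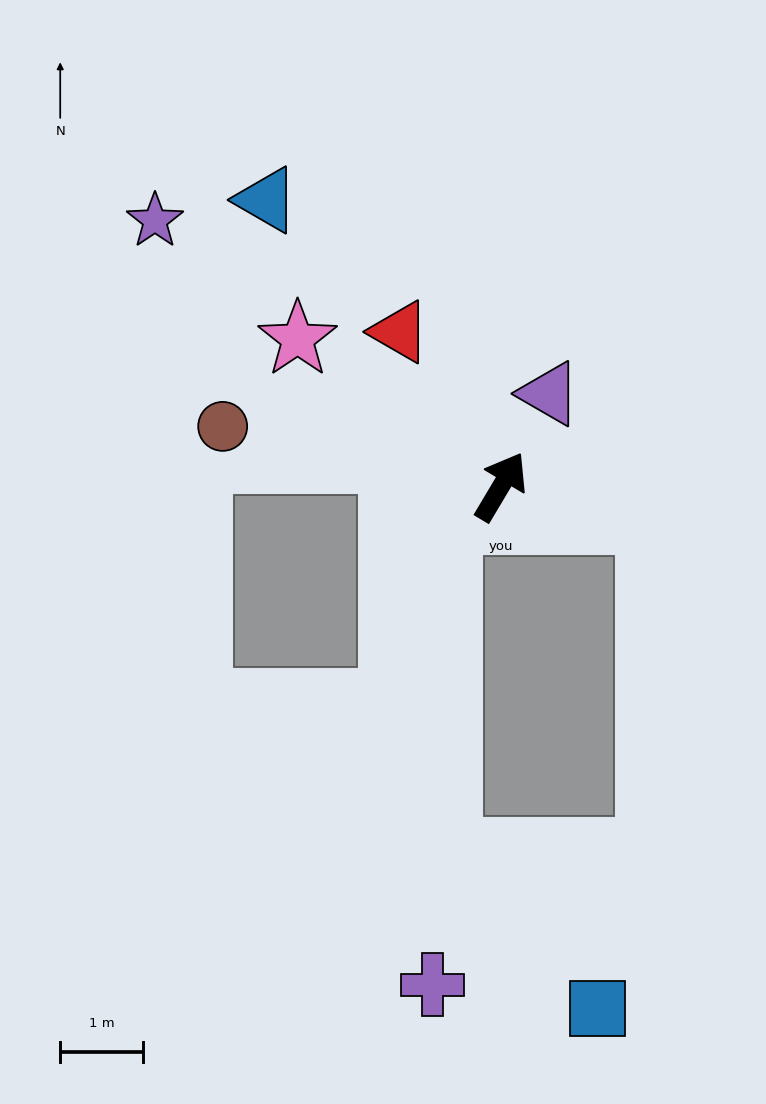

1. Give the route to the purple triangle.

turn left 3°, forward 1.3 m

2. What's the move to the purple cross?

blocked — turn left 152°, forward 0.8 m, then turn left 57°, forward 5.6 m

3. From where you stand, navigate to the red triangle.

turn left 64°, forward 2.2 m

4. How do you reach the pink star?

turn left 85°, forward 3.0 m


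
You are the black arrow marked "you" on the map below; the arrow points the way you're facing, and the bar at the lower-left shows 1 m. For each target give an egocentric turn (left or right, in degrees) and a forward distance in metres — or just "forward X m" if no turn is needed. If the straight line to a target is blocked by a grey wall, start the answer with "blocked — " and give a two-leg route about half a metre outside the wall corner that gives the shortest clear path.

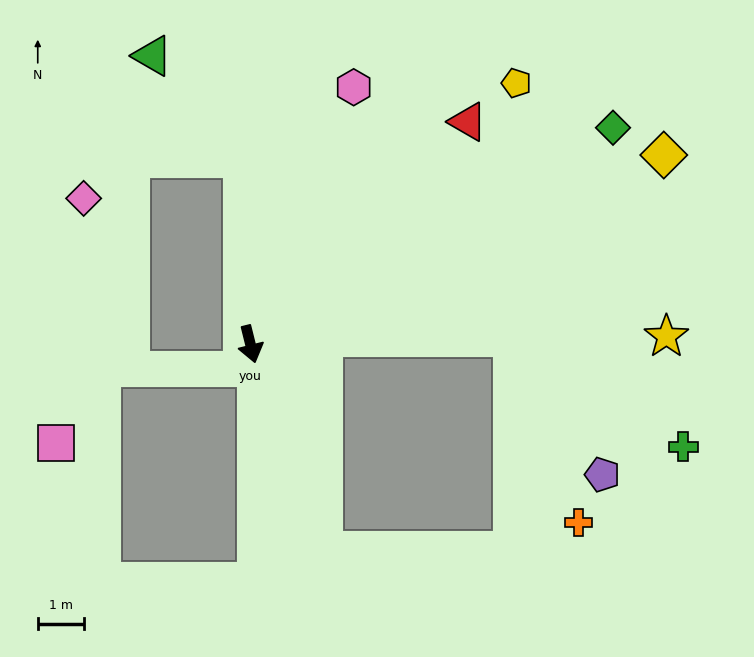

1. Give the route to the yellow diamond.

turn left 101°, forward 9.8 m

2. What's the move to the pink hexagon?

turn left 144°, forward 6.0 m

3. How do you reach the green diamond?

turn left 107°, forward 9.1 m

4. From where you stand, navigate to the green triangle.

blocked — turn left 168°, forward 4.0 m, then turn left 40°, forward 2.9 m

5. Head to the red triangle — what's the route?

turn left 122°, forward 6.7 m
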